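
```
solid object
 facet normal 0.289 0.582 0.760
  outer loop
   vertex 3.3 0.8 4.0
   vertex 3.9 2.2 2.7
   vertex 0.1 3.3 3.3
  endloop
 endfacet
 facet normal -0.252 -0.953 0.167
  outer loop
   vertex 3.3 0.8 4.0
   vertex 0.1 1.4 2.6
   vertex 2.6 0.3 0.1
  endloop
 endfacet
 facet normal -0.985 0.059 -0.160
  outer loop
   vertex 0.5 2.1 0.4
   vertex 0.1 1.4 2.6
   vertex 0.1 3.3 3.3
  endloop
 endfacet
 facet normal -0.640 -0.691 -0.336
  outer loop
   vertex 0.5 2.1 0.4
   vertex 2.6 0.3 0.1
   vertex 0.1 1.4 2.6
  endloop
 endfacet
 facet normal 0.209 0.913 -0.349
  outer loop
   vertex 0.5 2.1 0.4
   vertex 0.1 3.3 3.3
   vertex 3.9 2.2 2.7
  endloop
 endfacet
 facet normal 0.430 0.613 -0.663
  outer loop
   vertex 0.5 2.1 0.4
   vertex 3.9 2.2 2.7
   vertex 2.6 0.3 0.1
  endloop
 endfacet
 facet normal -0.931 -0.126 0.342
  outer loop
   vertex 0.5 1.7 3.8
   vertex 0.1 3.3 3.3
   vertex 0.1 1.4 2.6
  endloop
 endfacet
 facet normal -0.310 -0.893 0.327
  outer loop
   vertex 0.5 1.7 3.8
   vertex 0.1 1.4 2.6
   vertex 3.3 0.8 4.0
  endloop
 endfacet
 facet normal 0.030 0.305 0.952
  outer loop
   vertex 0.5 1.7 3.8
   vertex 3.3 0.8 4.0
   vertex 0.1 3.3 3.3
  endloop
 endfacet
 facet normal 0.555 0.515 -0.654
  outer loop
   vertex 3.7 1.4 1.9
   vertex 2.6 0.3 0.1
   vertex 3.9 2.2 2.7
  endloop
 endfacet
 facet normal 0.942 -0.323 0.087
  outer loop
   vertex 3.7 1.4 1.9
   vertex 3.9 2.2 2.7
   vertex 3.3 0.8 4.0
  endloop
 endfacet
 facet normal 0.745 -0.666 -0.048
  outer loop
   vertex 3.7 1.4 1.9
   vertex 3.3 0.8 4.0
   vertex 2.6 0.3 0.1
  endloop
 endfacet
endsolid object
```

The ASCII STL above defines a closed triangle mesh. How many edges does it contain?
18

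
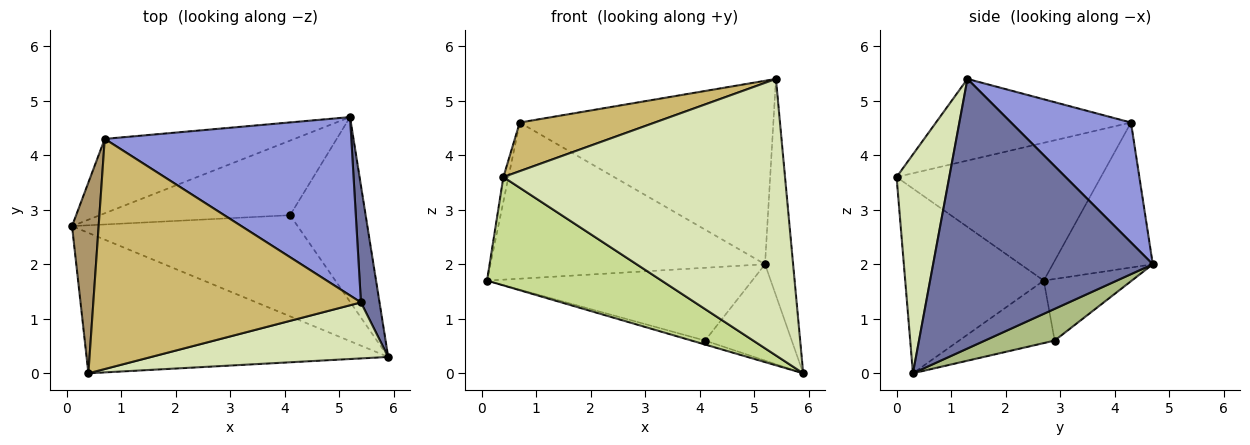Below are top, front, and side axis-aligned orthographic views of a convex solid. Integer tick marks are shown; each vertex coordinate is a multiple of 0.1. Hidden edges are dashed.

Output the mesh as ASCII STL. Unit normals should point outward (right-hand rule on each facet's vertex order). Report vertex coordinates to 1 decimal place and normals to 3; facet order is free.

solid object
 facet normal 0.990 0.126 0.068
  outer loop
   vertex 5.4 1.3 5.4
   vertex 5.9 0.3 0.0
   vertex 5.2 4.7 2.0
  endloop
 endfacet
 facet normal -0.312 0.858 -0.409
  outer loop
   vertex 0.7 4.3 4.6
   vertex 5.2 4.7 2.0
   vertex 0.1 2.7 1.7
  endloop
 endfacet
 facet normal 0.321 0.679 0.660
  outer loop
   vertex 0.7 4.3 4.6
   vertex 5.4 1.3 5.4
   vertex 5.2 4.7 2.0
  endloop
 endfacet
 facet normal -0.267 0.038 -0.963
  outer loop
   vertex 4.1 2.9 0.6
   vertex 5.9 0.3 0.0
   vertex 0.1 2.7 1.7
  endloop
 endfacet
 facet normal -0.226 0.680 -0.697
  outer loop
   vertex 4.1 2.9 0.6
   vertex 0.1 2.7 1.7
   vertex 5.2 4.7 2.0
  endloop
 endfacet
 facet normal 0.349 0.433 -0.831
  outer loop
   vertex 4.1 2.9 0.6
   vertex 5.2 4.7 2.0
   vertex 5.9 0.3 0.0
  endloop
 endfacet
 facet normal -0.436 -0.550 -0.712
  outer loop
   vertex 0.4 0.0 3.6
   vertex 0.1 2.7 1.7
   vertex 5.9 0.3 0.0
  endloop
 endfacet
 facet normal 0.180 -0.964 0.195
  outer loop
   vertex 0.4 0.0 3.6
   vertex 5.9 0.3 0.0
   vertex 5.4 1.3 5.4
  endloop
 endfacet
 facet normal -0.982 0.024 0.190
  outer loop
   vertex 0.4 0.0 3.6
   vertex 0.7 4.3 4.6
   vertex 0.1 2.7 1.7
  endloop
 endfacet
 facet normal -0.286 -0.198 0.938
  outer loop
   vertex 0.4 0.0 3.6
   vertex 5.4 1.3 5.4
   vertex 0.7 4.3 4.6
  endloop
 endfacet
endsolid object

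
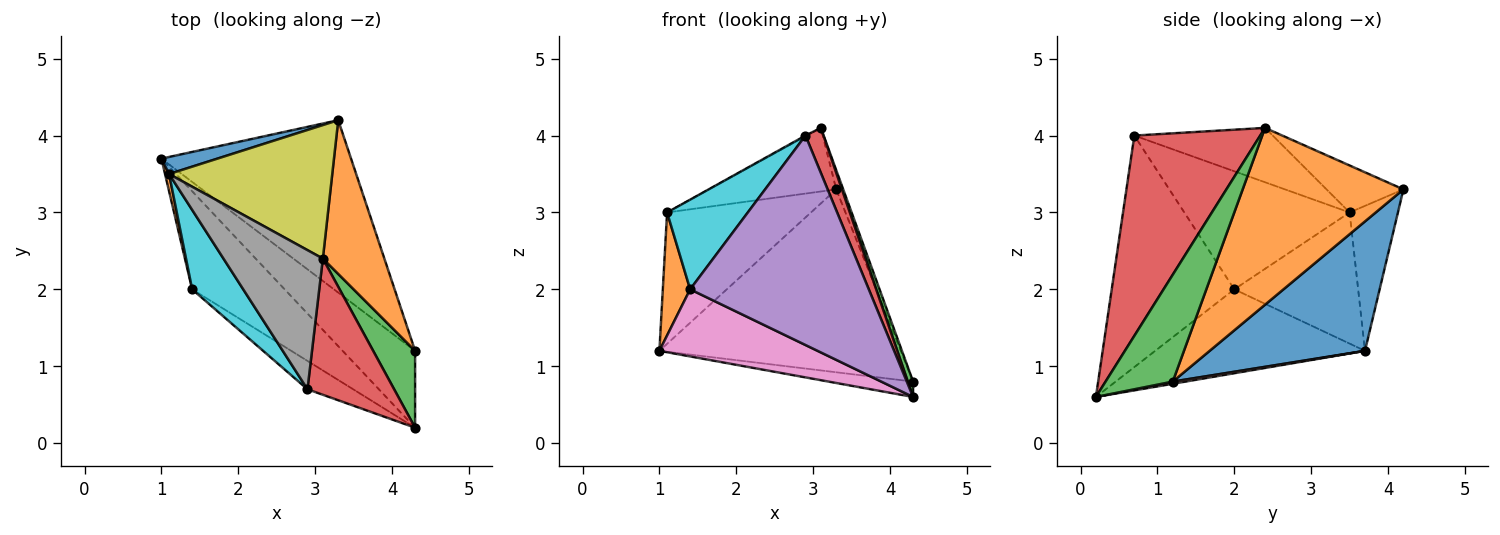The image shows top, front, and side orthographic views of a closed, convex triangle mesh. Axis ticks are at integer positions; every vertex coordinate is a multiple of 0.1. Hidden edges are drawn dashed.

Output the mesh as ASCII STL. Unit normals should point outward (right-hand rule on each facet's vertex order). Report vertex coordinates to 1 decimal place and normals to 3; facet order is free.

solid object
 facet normal 0.424 0.659 -0.621
  outer loop
   vertex 3.3 4.2 3.3
   vertex 4.3 1.2 0.8
   vertex 1.0 3.7 1.2
  endloop
 endfacet
 facet normal 0.944 0.041 0.328
  outer loop
   vertex 3.1 2.4 4.1
   vertex 4.3 1.2 0.8
   vertex 3.3 4.2 3.3
  endloop
 endfacet
 facet normal 0.929 -0.073 0.364
  outer loop
   vertex 4.3 0.2 0.6
   vertex 4.3 1.2 0.8
   vertex 3.1 2.4 4.1
  endloop
 endfacet
 facet normal 0.910 -0.130 0.394
  outer loop
   vertex 4.3 0.2 0.6
   vertex 3.1 2.4 4.1
   vertex 2.9 0.7 4.0
  endloop
 endfacet
 facet normal -0.562 -0.819 -0.111
  outer loop
   vertex 4.3 0.2 0.6
   vertex 2.9 0.7 4.0
   vertex 1.4 2.0 2.0
  endloop
 endfacet
 facet normal 0.030 0.196 -0.980
  outer loop
   vertex 4.3 0.2 0.6
   vertex 1.0 3.7 1.2
   vertex 4.3 1.2 0.8
  endloop
 endfacet
 facet normal -0.599 -0.452 -0.661
  outer loop
   vertex 4.3 0.2 0.6
   vertex 1.4 2.0 2.0
   vertex 1.0 3.7 1.2
  endloop
 endfacet
 facet normal -0.480 0.005 0.877
  outer loop
   vertex 1.1 3.5 3.0
   vertex 2.9 0.7 4.0
   vertex 3.1 2.4 4.1
  endloop
 endfacet
 facet normal -0.252 0.416 0.874
  outer loop
   vertex 1.1 3.5 3.0
   vertex 3.1 2.4 4.1
   vertex 3.3 4.2 3.3
  endloop
 endfacet
 facet normal -0.838 -0.409 0.362
  outer loop
   vertex 1.1 3.5 3.0
   vertex 1.4 2.0 2.0
   vertex 2.9 0.7 4.0
  endloop
 endfacet
 facet normal -0.316 0.941 0.122
  outer loop
   vertex 1.1 3.5 3.0
   vertex 3.3 4.2 3.3
   vertex 1.0 3.7 1.2
  endloop
 endfacet
 facet normal -0.976 -0.215 0.030
  outer loop
   vertex 1.1 3.5 3.0
   vertex 1.0 3.7 1.2
   vertex 1.4 2.0 2.0
  endloop
 endfacet
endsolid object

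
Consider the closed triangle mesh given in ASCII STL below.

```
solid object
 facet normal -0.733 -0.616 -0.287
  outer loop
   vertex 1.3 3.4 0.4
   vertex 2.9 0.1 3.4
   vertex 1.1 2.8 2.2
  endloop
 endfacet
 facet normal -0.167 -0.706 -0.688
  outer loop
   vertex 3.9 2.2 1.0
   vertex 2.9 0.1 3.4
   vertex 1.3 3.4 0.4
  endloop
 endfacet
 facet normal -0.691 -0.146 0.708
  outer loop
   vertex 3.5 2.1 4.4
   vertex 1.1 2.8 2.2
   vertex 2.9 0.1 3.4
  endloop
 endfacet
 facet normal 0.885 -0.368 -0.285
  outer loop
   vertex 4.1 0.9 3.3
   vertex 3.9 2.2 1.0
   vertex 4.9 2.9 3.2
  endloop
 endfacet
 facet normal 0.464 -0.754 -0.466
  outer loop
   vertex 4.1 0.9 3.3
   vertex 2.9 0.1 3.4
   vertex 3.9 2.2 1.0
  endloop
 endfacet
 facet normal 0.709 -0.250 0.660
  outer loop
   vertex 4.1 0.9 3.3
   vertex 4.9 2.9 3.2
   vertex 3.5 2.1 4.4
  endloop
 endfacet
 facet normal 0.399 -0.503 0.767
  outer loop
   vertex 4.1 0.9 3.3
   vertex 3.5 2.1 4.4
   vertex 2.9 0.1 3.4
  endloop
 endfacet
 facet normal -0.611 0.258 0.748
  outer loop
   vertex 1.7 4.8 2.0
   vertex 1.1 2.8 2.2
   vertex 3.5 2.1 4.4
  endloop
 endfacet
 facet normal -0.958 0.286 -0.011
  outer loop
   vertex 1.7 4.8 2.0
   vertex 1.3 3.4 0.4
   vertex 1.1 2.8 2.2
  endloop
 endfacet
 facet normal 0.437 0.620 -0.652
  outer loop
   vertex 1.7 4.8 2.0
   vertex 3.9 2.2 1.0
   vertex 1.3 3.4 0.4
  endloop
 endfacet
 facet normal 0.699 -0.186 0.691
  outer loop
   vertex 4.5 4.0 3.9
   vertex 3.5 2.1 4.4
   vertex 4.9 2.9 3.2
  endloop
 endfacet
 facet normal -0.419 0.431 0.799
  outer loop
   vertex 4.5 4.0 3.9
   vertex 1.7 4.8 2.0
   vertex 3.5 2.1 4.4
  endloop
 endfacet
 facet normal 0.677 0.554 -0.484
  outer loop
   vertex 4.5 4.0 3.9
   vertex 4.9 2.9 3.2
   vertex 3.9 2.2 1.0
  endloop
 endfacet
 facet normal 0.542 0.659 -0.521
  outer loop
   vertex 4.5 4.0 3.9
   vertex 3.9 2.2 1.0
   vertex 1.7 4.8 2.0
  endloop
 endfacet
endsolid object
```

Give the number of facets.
14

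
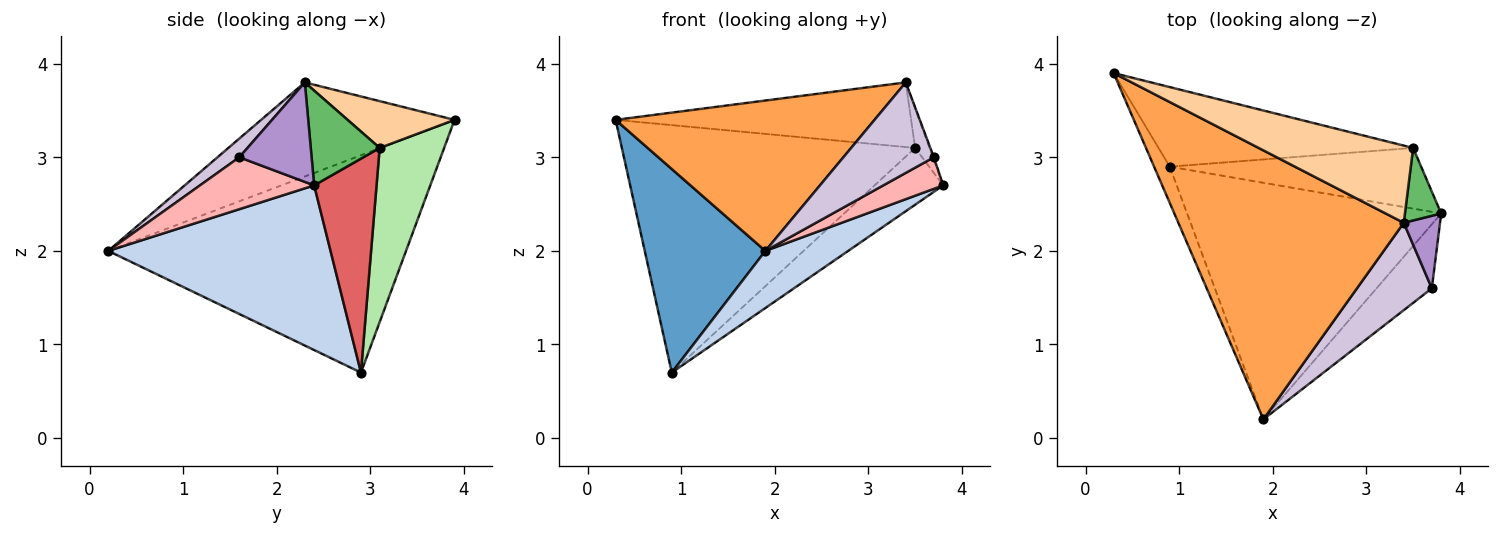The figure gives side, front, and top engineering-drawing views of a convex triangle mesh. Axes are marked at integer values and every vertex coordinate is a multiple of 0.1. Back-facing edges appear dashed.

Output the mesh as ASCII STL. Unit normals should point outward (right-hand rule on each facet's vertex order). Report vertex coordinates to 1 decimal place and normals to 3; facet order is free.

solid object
 facet normal -0.925 -0.375 -0.067
  outer loop
   vertex 0.9 2.9 0.7
   vertex 1.9 0.2 2.0
   vertex 0.3 3.9 3.4
  endloop
 endfacet
 facet normal 0.533 -0.199 -0.822
  outer loop
   vertex 0.9 2.9 0.7
   vertex 3.8 2.4 2.7
   vertex 1.9 0.2 2.0
  endloop
 endfacet
 facet normal -0.342 -0.458 0.820
  outer loop
   vertex 3.4 2.3 3.8
   vertex 0.3 3.9 3.4
   vertex 1.9 0.2 2.0
  endloop
 endfacet
 facet normal 0.226 0.625 0.747
  outer loop
   vertex 3.5 3.1 3.1
   vertex 0.3 3.9 3.4
   vertex 3.4 2.3 3.8
  endloop
 endfacet
 facet normal 0.916 0.192 0.351
  outer loop
   vertex 3.5 3.1 3.1
   vertex 3.4 2.3 3.8
   vertex 3.8 2.4 2.7
  endloop
 endfacet
 facet normal 0.205 0.932 -0.300
  outer loop
   vertex 3.5 3.1 3.1
   vertex 0.9 2.9 0.7
   vertex 0.3 3.9 3.4
  endloop
 endfacet
 facet normal 0.528 0.581 -0.620
  outer loop
   vertex 3.5 3.1 3.1
   vertex 3.8 2.4 2.7
   vertex 0.9 2.9 0.7
  endloop
 endfacet
 facet normal 0.644 -0.338 -0.686
  outer loop
   vertex 3.7 1.6 3.0
   vertex 1.9 0.2 2.0
   vertex 3.8 2.4 2.7
  endloop
 endfacet
 facet normal 0.939 0.011 0.343
  outer loop
   vertex 3.7 1.6 3.0
   vertex 3.8 2.4 2.7
   vertex 3.4 2.3 3.8
  endloop
 endfacet
 facet normal 0.171 -0.709 0.684
  outer loop
   vertex 3.7 1.6 3.0
   vertex 3.4 2.3 3.8
   vertex 1.9 0.2 2.0
  endloop
 endfacet
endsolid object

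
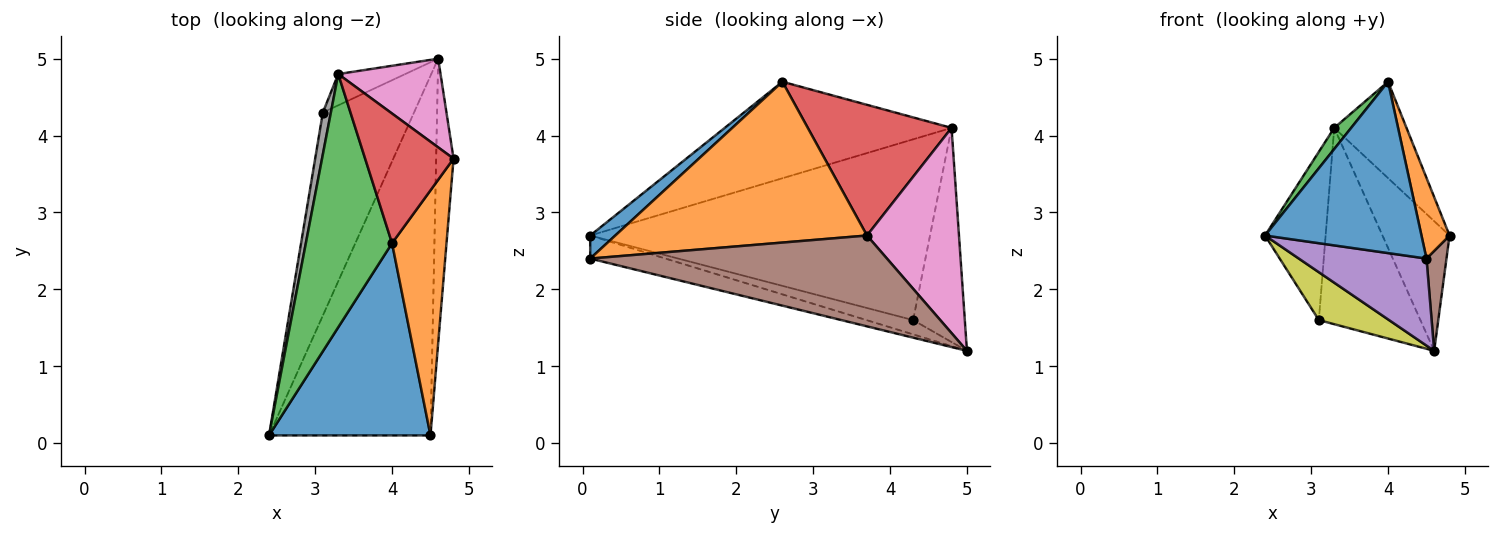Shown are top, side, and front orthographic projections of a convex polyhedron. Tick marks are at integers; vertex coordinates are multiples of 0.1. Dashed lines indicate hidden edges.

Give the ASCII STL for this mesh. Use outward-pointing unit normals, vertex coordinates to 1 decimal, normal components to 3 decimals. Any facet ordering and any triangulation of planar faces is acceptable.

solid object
 facet normal 0.106 -0.662 0.742
  outer loop
   vertex 4.0 2.6 4.7
   vertex 2.4 0.1 2.7
   vertex 4.5 0.1 2.4
  endloop
 endfacet
 facet normal 0.942 -0.105 0.319
  outer loop
   vertex 4.0 2.6 4.7
   vertex 4.5 0.1 2.4
   vertex 4.8 3.7 2.7
  endloop
 endfacet
 facet normal -0.745 -0.056 0.665
  outer loop
   vertex 3.3 4.8 4.1
   vertex 2.4 0.1 2.7
   vertex 4.0 2.6 4.7
  endloop
 endfacet
 facet normal 0.765 0.384 0.517
  outer loop
   vertex 3.3 4.8 4.1
   vertex 4.0 2.6 4.7
   vertex 4.8 3.7 2.7
  endloop
 endfacet
 facet normal -0.138 -0.233 -0.963
  outer loop
   vertex 4.6 5.0 1.2
   vertex 4.5 0.1 2.4
   vertex 2.4 0.1 2.7
  endloop
 endfacet
 facet normal 0.980 -0.066 -0.188
  outer loop
   vertex 4.6 5.0 1.2
   vertex 4.8 3.7 2.7
   vertex 4.5 0.1 2.4
  endloop
 endfacet
 facet normal 0.749 0.546 0.374
  outer loop
   vertex 4.6 5.0 1.2
   vertex 3.3 4.8 4.1
   vertex 4.8 3.7 2.7
  endloop
 endfacet
 facet normal -0.984 0.175 0.044
  outer loop
   vertex 3.1 4.3 1.6
   vertex 2.4 0.1 2.7
   vertex 3.3 4.8 4.1
  endloop
 endfacet
 facet normal -0.151 -0.227 -0.962
  outer loop
   vertex 3.1 4.3 1.6
   vertex 4.6 5.0 1.2
   vertex 2.4 0.1 2.7
  endloop
 endfacet
 facet normal -0.449 0.882 -0.141
  outer loop
   vertex 3.1 4.3 1.6
   vertex 3.3 4.8 4.1
   vertex 4.6 5.0 1.2
  endloop
 endfacet
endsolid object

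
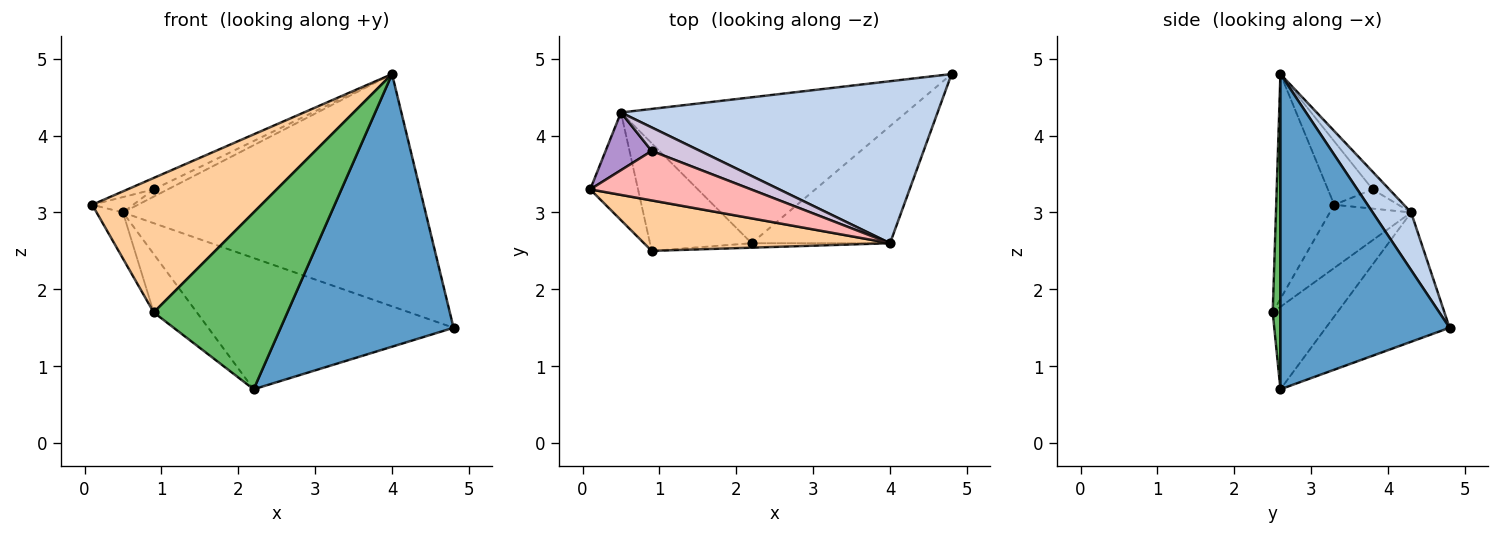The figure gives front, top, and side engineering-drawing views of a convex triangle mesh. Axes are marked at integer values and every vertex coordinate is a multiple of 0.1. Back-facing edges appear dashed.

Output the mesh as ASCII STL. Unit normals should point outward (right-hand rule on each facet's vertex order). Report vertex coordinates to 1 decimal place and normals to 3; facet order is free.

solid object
 facet normal 0.669 -0.683 -0.293
  outer loop
   vertex 2.2 2.6 0.7
   vertex 4.8 4.8 1.5
   vertex 4.0 2.6 4.8
  endloop
 endfacet
 facet normal 0.104 0.816 0.569
  outer loop
   vertex 0.5 4.3 3.0
   vertex 4.0 2.6 4.8
   vertex 4.8 4.8 1.5
  endloop
 endfacet
 facet normal -0.319 0.634 -0.705
  outer loop
   vertex 0.5 4.3 3.0
   vertex 4.8 4.8 1.5
   vertex 2.2 2.6 0.7
  endloop
 endfacet
 facet normal -0.306 -0.891 0.335
  outer loop
   vertex 0.9 2.5 1.7
   vertex 4.0 2.6 4.8
   vertex 0.1 3.3 3.1
  endloop
 endfacet
 facet normal 0.057 -0.998 -0.025
  outer loop
   vertex 0.9 2.5 1.7
   vertex 2.2 2.6 0.7
   vertex 4.0 2.6 4.8
  endloop
 endfacet
 facet normal -0.772 0.250 -0.584
  outer loop
   vertex 0.9 2.5 1.7
   vertex 0.1 3.3 3.1
   vertex 0.5 4.3 3.0
  endloop
 endfacet
 facet normal -0.581 0.388 -0.716
  outer loop
   vertex 0.9 2.5 1.7
   vertex 0.5 4.3 3.0
   vertex 2.2 2.6 0.7
  endloop
 endfacet
 facet normal -0.359 0.210 0.909
  outer loop
   vertex 0.9 3.8 3.3
   vertex 0.1 3.3 3.1
   vertex 4.0 2.6 4.8
  endloop
 endfacet
 facet normal -0.373 0.239 0.896
  outer loop
   vertex 0.9 3.8 3.3
   vertex 0.5 4.3 3.0
   vertex 0.1 3.3 3.1
  endloop
 endfacet
 facet normal -0.329 0.278 0.902
  outer loop
   vertex 0.9 3.8 3.3
   vertex 4.0 2.6 4.8
   vertex 0.5 4.3 3.0
  endloop
 endfacet
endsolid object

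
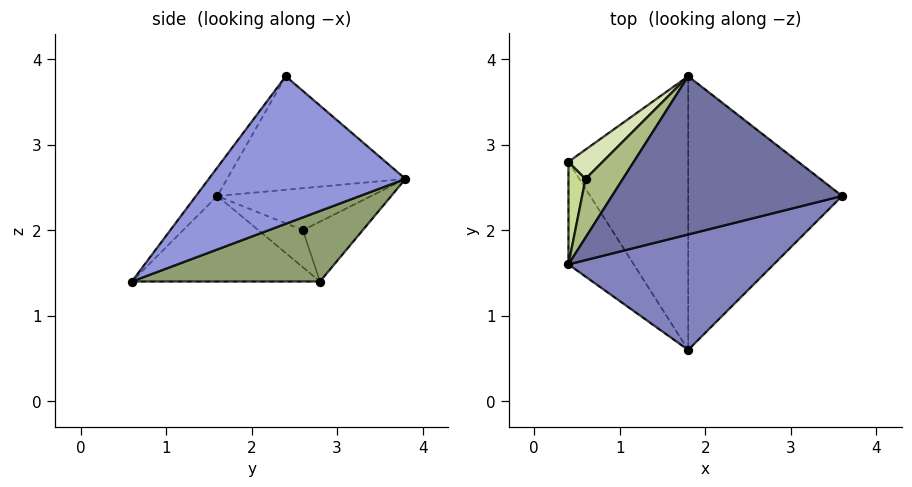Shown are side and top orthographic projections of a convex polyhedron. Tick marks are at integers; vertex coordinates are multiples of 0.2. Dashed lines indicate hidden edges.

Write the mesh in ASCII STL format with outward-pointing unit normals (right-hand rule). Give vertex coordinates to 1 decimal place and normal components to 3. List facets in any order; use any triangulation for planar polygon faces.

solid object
 facet normal -0.434 0.196 0.879
  outer loop
   vertex 1.8 3.8 2.6
   vertex 0.4 1.6 2.4
   vertex 3.6 2.4 3.8
  endloop
 endfacet
 facet normal -0.089 -0.764 0.639
  outer loop
   vertex 1.8 0.6 1.4
   vertex 3.6 2.4 3.8
   vertex 0.4 1.6 2.4
  endloop
 endfacet
 facet normal 0.668 0.261 -0.697
  outer loop
   vertex 1.8 0.6 1.4
   vertex 1.8 3.8 2.6
   vertex 3.6 2.4 3.8
  endloop
 endfacet
 facet normal -0.709 -0.451 -0.542
  outer loop
   vertex 0.4 2.8 1.4
   vertex 1.8 0.6 1.4
   vertex 0.4 1.6 2.4
  endloop
 endfacet
 facet normal 0.483 0.307 -0.820
  outer loop
   vertex 0.4 2.8 1.4
   vertex 1.8 3.8 2.6
   vertex 1.8 0.6 1.4
  endloop
 endfacet
 facet normal -0.690 0.383 0.614
  outer loop
   vertex 0.6 2.6 2.0
   vertex 0.4 1.6 2.4
   vertex 1.8 3.8 2.6
  endloop
 endfacet
 facet normal -0.857 0.330 0.396
  outer loop
   vertex 0.6 2.6 2.0
   vertex 0.4 2.8 1.4
   vertex 0.4 1.6 2.4
  endloop
 endfacet
 facet normal -0.738 0.527 0.422
  outer loop
   vertex 0.6 2.6 2.0
   vertex 1.8 3.8 2.6
   vertex 0.4 2.8 1.4
  endloop
 endfacet
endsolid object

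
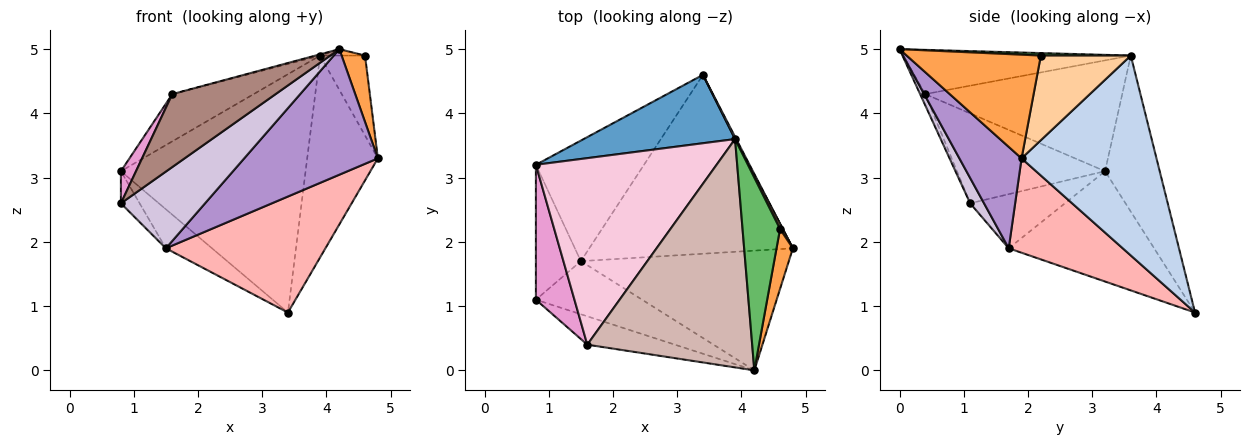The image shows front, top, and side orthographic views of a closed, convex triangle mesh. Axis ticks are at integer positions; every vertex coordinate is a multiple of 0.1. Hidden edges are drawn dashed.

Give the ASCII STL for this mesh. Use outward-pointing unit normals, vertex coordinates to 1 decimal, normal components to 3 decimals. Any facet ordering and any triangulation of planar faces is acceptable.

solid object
 facet normal -0.273 0.925 0.265
  outer loop
   vertex 3.9 3.6 4.9
   vertex 3.4 4.6 0.9
   vertex 0.8 3.2 3.1
  endloop
 endfacet
 facet normal 0.886 0.464 0.005
  outer loop
   vertex 3.9 3.6 4.9
   vertex 4.8 1.9 3.3
   vertex 3.4 4.6 0.9
  endloop
 endfacet
 facet normal 0.973 -0.170 0.154
  outer loop
   vertex 4.6 2.2 4.9
   vertex 4.2 0.0 5.0
   vertex 4.8 1.9 3.3
  endloop
 endfacet
 facet normal 0.894 0.447 0.028
  outer loop
   vertex 4.6 2.2 4.9
   vertex 4.8 1.9 3.3
   vertex 3.9 3.6 4.9
  endloop
 endfacet
 facet normal 0.066 0.033 0.997
  outer loop
   vertex 4.6 2.2 4.9
   vertex 3.9 3.6 4.9
   vertex 4.2 0.0 5.0
  endloop
 endfacet
 facet normal -0.697 0.221 -0.683
  outer loop
   vertex 1.5 1.7 1.9
   vertex 0.8 3.2 3.1
   vertex 3.4 4.6 0.9
  endloop
 endfacet
 facet normal -0.761 0.150 -0.632
  outer loop
   vertex 1.5 1.7 1.9
   vertex 0.8 1.1 2.6
   vertex 0.8 3.2 3.1
  endloop
 endfacet
 facet normal 0.362 -0.507 -0.782
  outer loop
   vertex 1.5 1.7 1.9
   vertex 3.4 4.6 0.9
   vertex 4.8 1.9 3.3
  endloop
 endfacet
 facet normal 0.319 -0.686 -0.654
  outer loop
   vertex 1.5 1.7 1.9
   vertex 4.8 1.9 3.3
   vertex 4.2 0.0 5.0
  endloop
 endfacet
 facet normal 0.134 -0.815 -0.564
  outer loop
   vertex 1.5 1.7 1.9
   vertex 4.2 0.0 5.0
   vertex 0.8 1.1 2.6
  endloop
 endfacet
 facet normal -0.046 -0.931 -0.362
  outer loop
   vertex 1.6 0.4 4.3
   vertex 0.8 1.1 2.6
   vertex 4.2 0.0 5.0
  endloop
 endfacet
 facet normal -0.259 0.005 0.966
  outer loop
   vertex 1.6 0.4 4.3
   vertex 4.2 0.0 5.0
   vertex 3.9 3.6 4.9
  endloop
 endfacet
 facet normal -0.915 -0.093 0.392
  outer loop
   vertex 1.6 0.4 4.3
   vertex 0.8 3.2 3.1
   vertex 0.8 1.1 2.6
  endloop
 endfacet
 facet normal -0.511 0.211 0.833
  outer loop
   vertex 1.6 0.4 4.3
   vertex 3.9 3.6 4.9
   vertex 0.8 3.2 3.1
  endloop
 endfacet
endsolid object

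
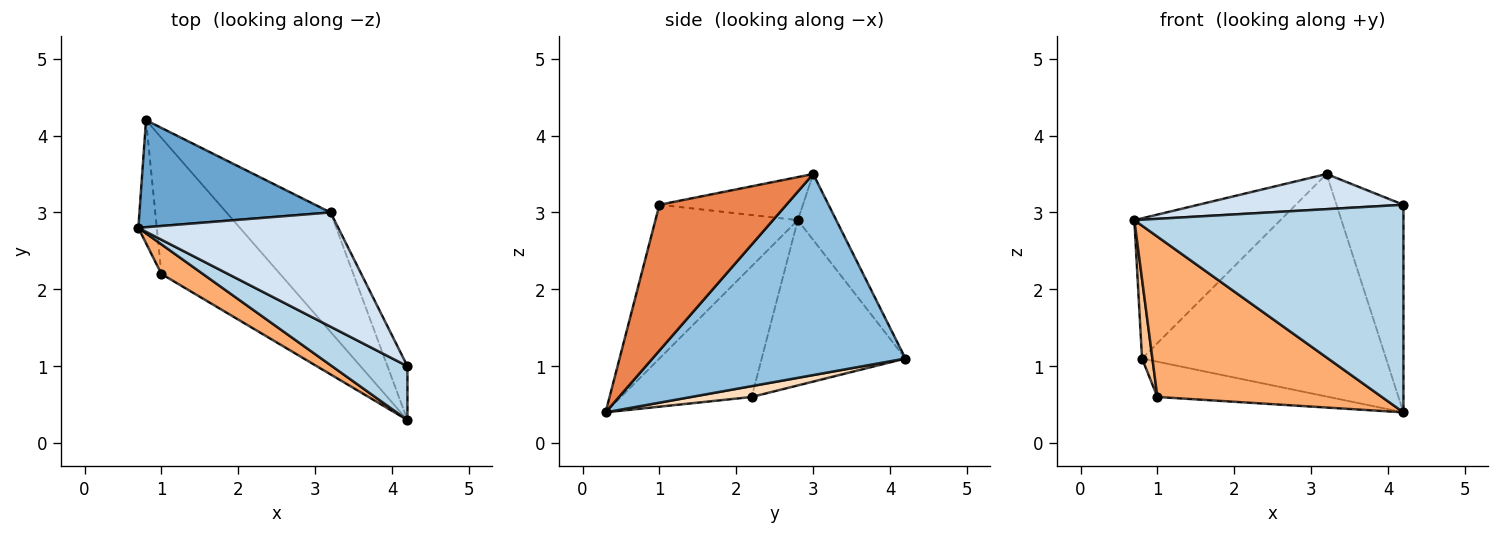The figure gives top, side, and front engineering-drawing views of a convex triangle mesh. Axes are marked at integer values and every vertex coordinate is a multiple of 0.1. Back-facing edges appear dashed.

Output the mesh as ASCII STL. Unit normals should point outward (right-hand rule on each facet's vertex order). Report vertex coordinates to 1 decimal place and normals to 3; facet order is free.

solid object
 facet normal -0.205 0.778 0.594
  outer loop
   vertex 0.8 4.2 1.1
   vertex 0.7 2.8 2.9
   vertex 3.2 3.0 3.5
  endloop
 endfacet
 facet normal 0.674 0.651 -0.349
  outer loop
   vertex 0.8 4.2 1.1
   vertex 3.2 3.0 3.5
   vertex 4.2 0.3 0.4
  endloop
 endfacet
 facet normal -0.456 -0.862 0.223
  outer loop
   vertex 4.2 1.0 3.1
   vertex 0.7 2.8 2.9
   vertex 4.2 0.3 0.4
  endloop
 endfacet
 facet normal -0.202 -0.288 0.936
  outer loop
   vertex 4.2 1.0 3.1
   vertex 3.2 3.0 3.5
   vertex 0.7 2.8 2.9
  endloop
 endfacet
 facet normal 0.878 0.463 -0.120
  outer loop
   vertex 4.2 1.0 3.1
   vertex 4.2 0.3 0.4
   vertex 3.2 3.0 3.5
  endloop
 endfacet
 facet normal -0.497 -0.853 0.158
  outer loop
   vertex 1.0 2.2 0.6
   vertex 4.2 0.3 0.4
   vertex 0.7 2.8 2.9
  endloop
 endfacet
 facet normal -0.991 -0.071 -0.111
  outer loop
   vertex 1.0 2.2 0.6
   vertex 0.7 2.8 2.9
   vertex 0.8 4.2 1.1
  endloop
 endfacet
 facet normal 0.088 0.250 -0.964
  outer loop
   vertex 1.0 2.2 0.6
   vertex 0.8 4.2 1.1
   vertex 4.2 0.3 0.4
  endloop
 endfacet
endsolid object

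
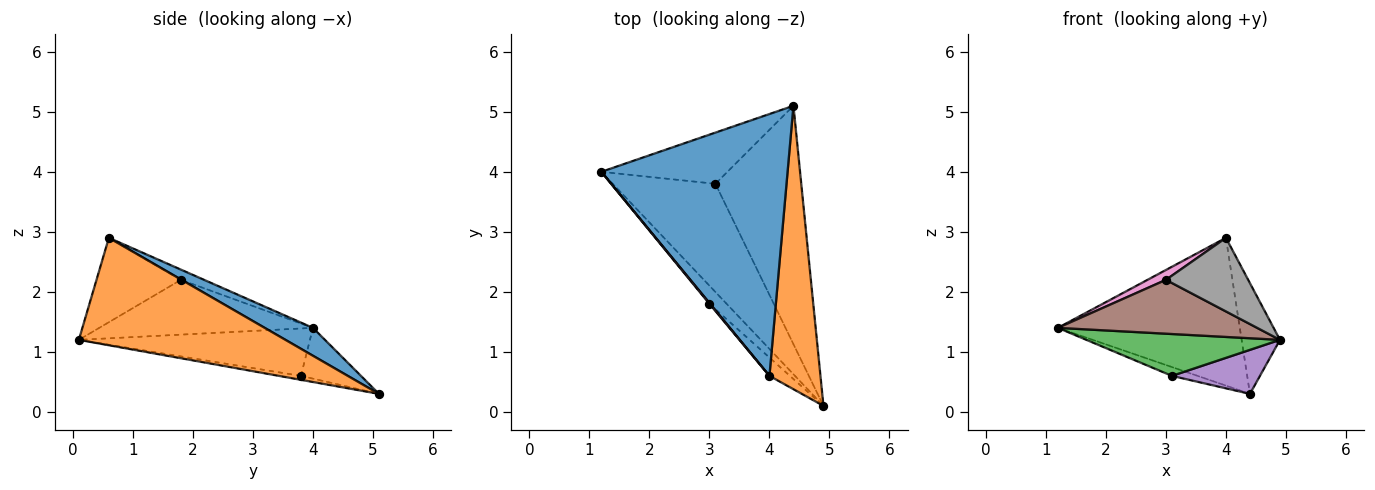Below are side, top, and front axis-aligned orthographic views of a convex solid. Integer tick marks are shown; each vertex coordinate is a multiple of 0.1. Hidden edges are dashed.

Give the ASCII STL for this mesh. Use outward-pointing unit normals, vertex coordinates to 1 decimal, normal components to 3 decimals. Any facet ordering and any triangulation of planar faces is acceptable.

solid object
 facet normal 0.129 0.487 0.864
  outer loop
   vertex 4.0 0.6 2.9
   vertex 4.4 5.1 0.3
   vertex 1.2 4.0 1.4
  endloop
 endfacet
 facet normal 0.891 0.165 0.423
  outer loop
   vertex 4.0 0.6 2.9
   vertex 4.9 0.1 1.2
   vertex 4.4 5.1 0.3
  endloop
 endfacet
 facet normal -0.396 -0.331 -0.857
  outer loop
   vertex 3.1 3.8 0.6
   vertex 4.9 0.1 1.2
   vertex 1.2 4.0 1.4
  endloop
 endfacet
 facet normal -0.369 0.158 -0.916
  outer loop
   vertex 3.1 3.8 0.6
   vertex 1.2 4.0 1.4
   vertex 4.4 5.1 0.3
  endloop
 endfacet
 facet normal -0.045 -0.181 -0.982
  outer loop
   vertex 3.1 3.8 0.6
   vertex 4.4 5.1 0.3
   vertex 4.9 0.1 1.2
  endloop
 endfacet
 facet normal -0.713 -0.665 -0.224
  outer loop
   vertex 3.0 1.8 2.2
   vertex 1.2 4.0 1.4
   vertex 4.9 0.1 1.2
  endloop
 endfacet
 facet normal -0.782 -0.620 0.054
  outer loop
   vertex 3.0 1.8 2.2
   vertex 4.0 0.6 2.9
   vertex 1.2 4.0 1.4
  endloop
 endfacet
 facet normal -0.705 -0.688 -0.171
  outer loop
   vertex 3.0 1.8 2.2
   vertex 4.9 0.1 1.2
   vertex 4.0 0.6 2.9
  endloop
 endfacet
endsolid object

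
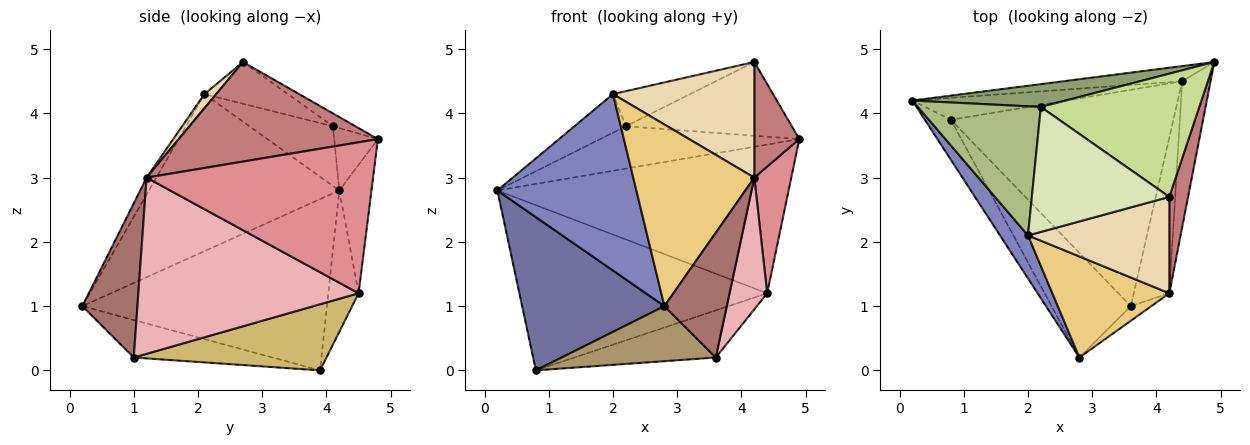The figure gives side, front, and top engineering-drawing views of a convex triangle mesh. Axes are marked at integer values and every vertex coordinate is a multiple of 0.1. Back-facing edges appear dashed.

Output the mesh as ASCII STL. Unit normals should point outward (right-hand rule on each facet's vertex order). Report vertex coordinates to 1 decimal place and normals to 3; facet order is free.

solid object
 facet normal -0.857 -0.498 -0.130
  outer loop
   vertex 0.8 3.9 0.0
   vertex 2.8 0.2 1.0
   vertex 0.2 4.2 2.8
  endloop
 endfacet
 facet normal -0.799 -0.584 0.142
  outer loop
   vertex 2.0 2.1 4.3
   vertex 0.2 4.2 2.8
   vertex 2.8 0.2 1.0
  endloop
 endfacet
 facet normal -0.109 0.989 -0.101
  outer loop
   vertex 4.4 4.5 1.2
   vertex 0.2 4.2 2.8
   vertex 4.9 4.8 3.6
  endloop
 endfacet
 facet normal -0.120 0.984 -0.131
  outer loop
   vertex 4.4 4.5 1.2
   vertex 0.8 3.9 0.0
   vertex 0.2 4.2 2.8
  endloop
 endfacet
 facet normal -0.190 0.864 0.466
  outer loop
   vertex 2.2 4.1 3.8
   vertex 4.9 4.8 3.6
   vertex 0.2 4.2 2.8
  endloop
 endfacet
 facet normal -0.422 0.259 0.869
  outer loop
   vertex 2.2 4.1 3.8
   vertex 0.2 4.2 2.8
   vertex 2.0 2.1 4.3
  endloop
 endfacet
 facet normal -0.069 0.512 0.856
  outer loop
   vertex 4.2 2.7 4.8
   vertex 4.9 4.8 3.6
   vertex 2.2 4.1 3.8
  endloop
 endfacet
 facet normal -0.281 0.259 0.924
  outer loop
   vertex 4.2 2.7 4.8
   vertex 2.2 4.1 3.8
   vertex 2.0 2.1 4.3
  endloop
 endfacet
 facet normal -0.387 -0.430 -0.816
  outer loop
   vertex 3.6 1.0 0.2
   vertex 2.8 0.2 1.0
   vertex 0.8 3.9 0.0
  endloop
 endfacet
 facet normal 0.279 0.204 -0.938
  outer loop
   vertex 3.6 1.0 0.2
   vertex 0.8 3.9 0.0
   vertex 4.4 4.5 1.2
  endloop
 endfacet
 facet normal -0.070 -0.872 0.485
  outer loop
   vertex 4.2 1.2 3.0
   vertex 2.0 2.1 4.3
   vertex 2.8 0.2 1.0
  endloop
 endfacet
 facet normal 0.064 -0.767 0.639
  outer loop
   vertex 4.2 1.2 3.0
   vertex 4.2 2.7 4.8
   vertex 2.0 2.1 4.3
  endloop
 endfacet
 facet normal 0.659 -0.747 -0.088
  outer loop
   vertex 4.2 1.2 3.0
   vertex 2.8 0.2 1.0
   vertex 3.6 1.0 0.2
  endloop
 endfacet
 facet normal 0.959 -0.217 0.181
  outer loop
   vertex 4.2 1.2 3.0
   vertex 4.9 4.8 3.6
   vertex 4.2 2.7 4.8
  endloop
 endfacet
 facet normal 0.970 -0.158 -0.182
  outer loop
   vertex 4.2 1.2 3.0
   vertex 4.4 4.5 1.2
   vertex 4.9 4.8 3.6
  endloop
 endfacet
 facet normal 0.967 -0.165 -0.195
  outer loop
   vertex 4.2 1.2 3.0
   vertex 3.6 1.0 0.2
   vertex 4.4 4.5 1.2
  endloop
 endfacet
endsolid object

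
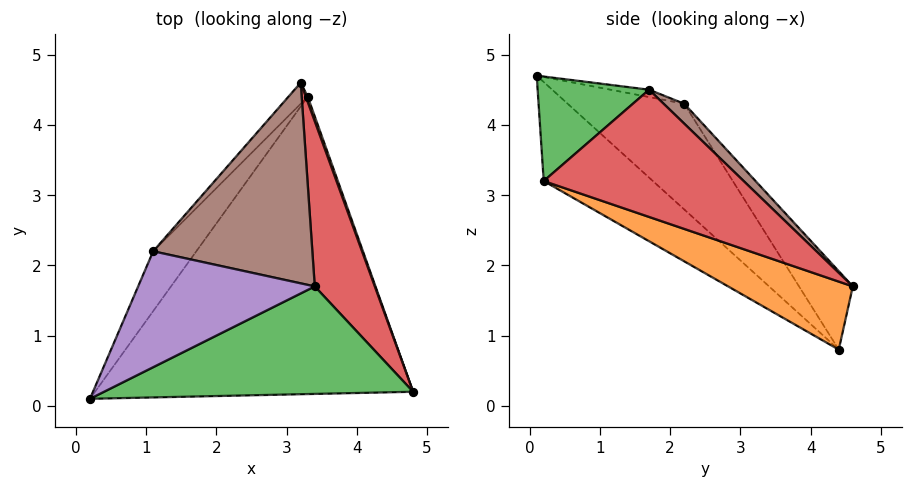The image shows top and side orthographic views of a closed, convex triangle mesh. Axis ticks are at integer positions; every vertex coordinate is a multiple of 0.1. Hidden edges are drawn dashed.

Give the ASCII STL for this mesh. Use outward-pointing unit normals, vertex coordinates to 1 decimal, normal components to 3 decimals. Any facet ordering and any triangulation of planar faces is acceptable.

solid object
 facet normal -0.249 -0.546 -0.800
  outer loop
   vertex 3.3 4.4 0.8
   vertex 4.8 0.2 3.2
   vertex 0.2 0.1 4.7
  endloop
 endfacet
 facet normal 0.937 0.350 0.026
  outer loop
   vertex 3.3 4.4 0.8
   vertex 3.2 4.6 1.7
   vertex 4.8 0.2 3.2
  endloop
 endfacet
 facet normal 0.284 -0.463 0.840
  outer loop
   vertex 3.4 1.7 4.5
   vertex 0.2 0.1 4.7
   vertex 4.8 0.2 3.2
  endloop
 endfacet
 facet normal 0.817 0.429 0.386
  outer loop
   vertex 3.4 1.7 4.5
   vertex 4.8 0.2 3.2
   vertex 3.2 4.6 1.7
  endloop
 endfacet
 facet normal -0.041 0.204 0.978
  outer loop
   vertex 1.1 2.2 4.3
   vertex 0.2 0.1 4.7
   vertex 3.4 1.7 4.5
  endloop
 endfacet
 facet normal 0.089 0.695 0.713
  outer loop
   vertex 1.1 2.2 4.3
   vertex 3.4 1.7 4.5
   vertex 3.2 4.6 1.7
  endloop
 endfacet
 facet normal -0.881 0.309 -0.359
  outer loop
   vertex 1.1 2.2 4.3
   vertex 3.3 4.4 0.8
   vertex 0.2 0.1 4.7
  endloop
 endfacet
 facet normal -0.836 0.509 -0.206
  outer loop
   vertex 1.1 2.2 4.3
   vertex 3.2 4.6 1.7
   vertex 3.3 4.4 0.8
  endloop
 endfacet
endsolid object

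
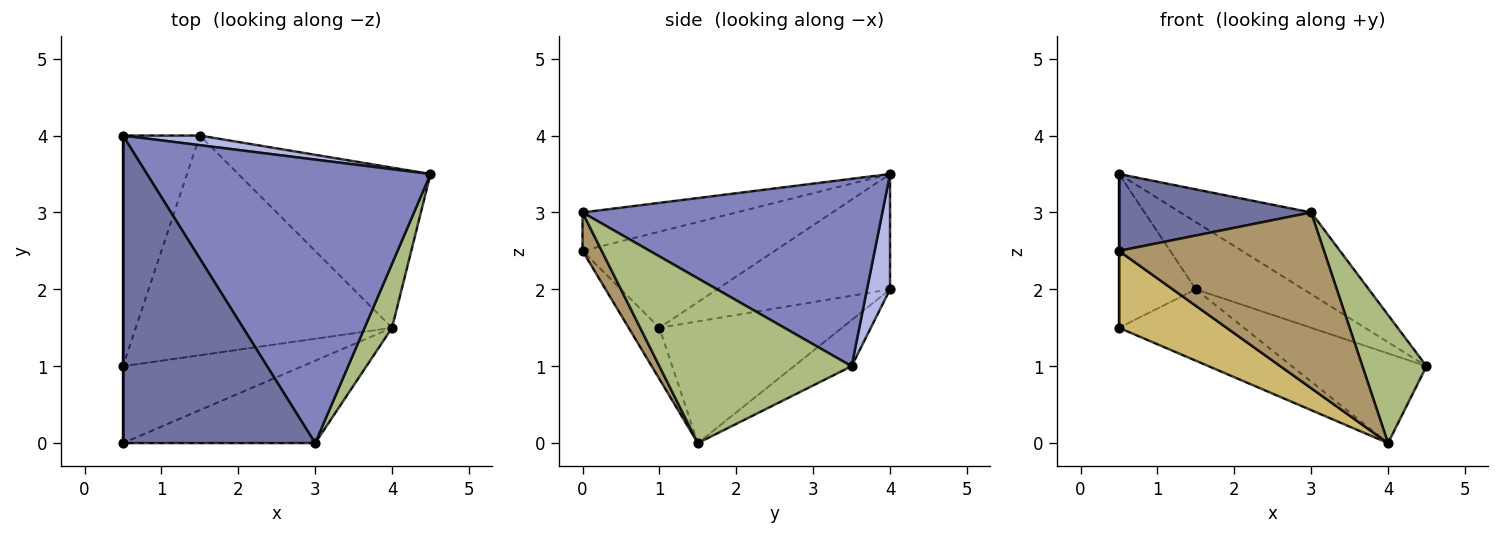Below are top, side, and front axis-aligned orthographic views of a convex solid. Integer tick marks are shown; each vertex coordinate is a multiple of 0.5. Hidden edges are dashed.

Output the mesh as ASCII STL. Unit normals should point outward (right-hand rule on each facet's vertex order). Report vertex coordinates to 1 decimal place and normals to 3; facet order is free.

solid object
 facet normal -0.190 -0.238 0.952
  outer loop
   vertex 3.0 0.0 3.0
   vertex 0.5 4.0 3.5
   vertex 0.5 0.0 2.5
  endloop
 endfacet
 facet normal 0.536 0.234 0.811
  outer loop
   vertex 3.0 0.0 3.0
   vertex 4.5 3.5 1.0
   vertex 0.5 4.0 3.5
  endloop
 endfacet
 facet normal -1.000 0.000 0.000
  outer loop
   vertex 0.5 1.0 1.5
   vertex 0.5 0.0 2.5
   vertex 0.5 4.0 3.5
  endloop
 endfacet
 facet normal 0.208 0.968 0.138
  outer loop
   vertex 1.5 4.0 2.0
   vertex 0.5 4.0 3.5
   vertex 4.5 3.5 1.0
  endloop
 endfacet
 facet normal -0.780 0.347 -0.520
  outer loop
   vertex 1.5 4.0 2.0
   vertex 0.5 1.0 1.5
   vertex 0.5 4.0 3.5
  endloop
 endfacet
 facet normal 0.937 -0.312 0.156
  outer loop
   vertex 4.0 1.5 0.0
   vertex 4.5 3.5 1.0
   vertex 3.0 0.0 3.0
  endloop
 endfacet
 facet normal -0.205 0.478 -0.854
  outer loop
   vertex 4.0 1.5 0.0
   vertex 1.5 4.0 2.0
   vertex 4.5 3.5 1.0
  endloop
 endfacet
 facet normal -0.412 0.282 -0.867
  outer loop
   vertex 4.0 1.5 0.0
   vertex 0.5 1.0 1.5
   vertex 1.5 4.0 2.0
  endloop
 endfacet
 facet normal 0.085 -0.902 -0.423
  outer loop
   vertex 4.0 1.5 0.0
   vertex 3.0 0.0 3.0
   vertex 0.5 0.0 2.5
  endloop
 endfacet
 facet normal -0.198 -0.693 -0.693
  outer loop
   vertex 4.0 1.5 0.0
   vertex 0.5 0.0 2.5
   vertex 0.5 1.0 1.5
  endloop
 endfacet
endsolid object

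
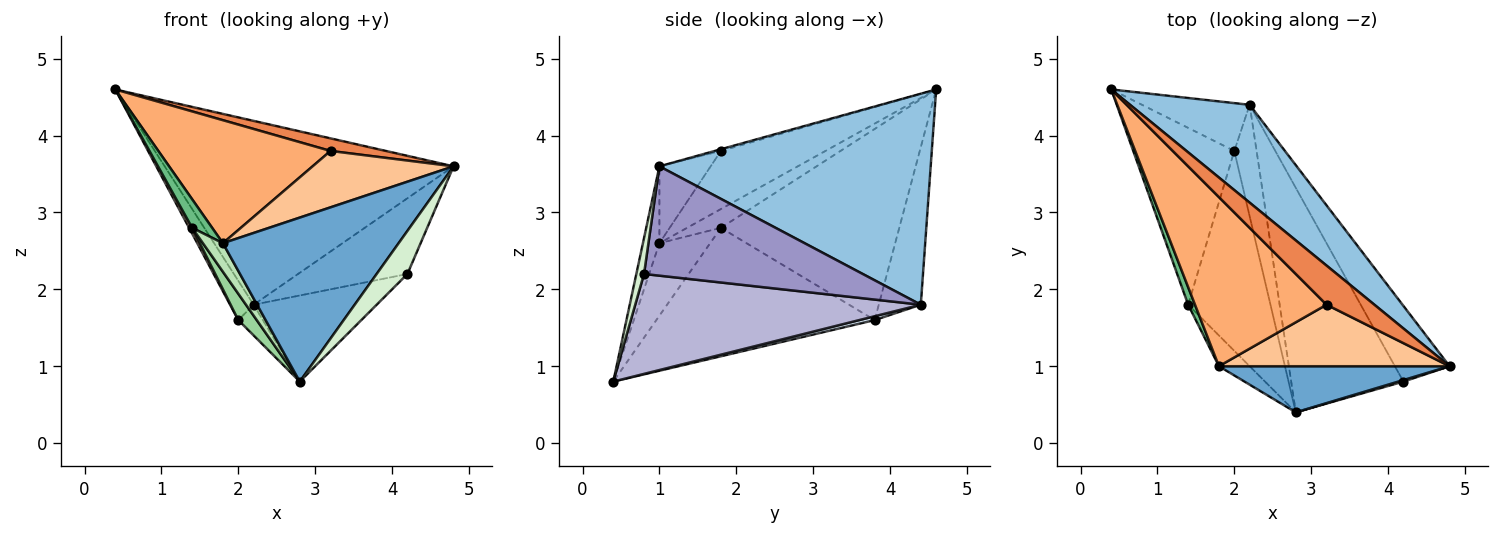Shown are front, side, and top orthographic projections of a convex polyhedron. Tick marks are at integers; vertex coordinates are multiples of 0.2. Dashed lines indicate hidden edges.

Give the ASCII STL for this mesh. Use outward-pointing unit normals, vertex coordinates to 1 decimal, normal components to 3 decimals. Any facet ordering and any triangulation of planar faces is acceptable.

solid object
 facet normal -0.090 -0.959 0.270
  outer loop
   vertex 1.8 1.0 2.6
   vertex 2.8 0.4 0.8
   vertex 4.8 1.0 3.6
  endloop
 endfacet
 facet normal 0.638 0.680 0.362
  outer loop
   vertex 2.2 4.4 1.8
   vertex 0.4 4.6 4.6
   vertex 4.8 1.0 3.6
  endloop
 endfacet
 facet normal -0.749 0.420 -0.512
  outer loop
   vertex 2.2 4.4 1.8
   vertex 2.0 3.8 1.6
   vertex 0.4 4.6 4.6
  endloop
 endfacet
 facet normal 0.164 0.262 -0.951
  outer loop
   vertex 2.2 4.4 1.8
   vertex 2.8 0.4 0.8
   vertex 2.0 3.8 1.6
  endloop
 endfacet
 facet normal -0.034 -0.306 0.951
  outer loop
   vertex 3.2 1.8 3.8
   vertex 4.8 1.0 3.6
   vertex 0.4 4.6 4.6
  endloop
 endfacet
 facet normal -0.336 -0.554 0.762
  outer loop
   vertex 3.2 1.8 3.8
   vertex 0.4 4.6 4.6
   vertex 1.8 1.0 2.6
  endloop
 endfacet
 facet normal -0.239 -0.656 0.716
  outer loop
   vertex 3.2 1.8 3.8
   vertex 1.8 1.0 2.6
   vertex 4.8 1.0 3.6
  endloop
 endfacet
 facet normal -0.884 -0.015 -0.467
  outer loop
   vertex 1.4 1.8 2.8
   vertex 0.4 4.6 4.6
   vertex 2.0 3.8 1.6
  endloop
 endfacet
 facet normal -0.822 -0.485 0.299
  outer loop
   vertex 1.4 1.8 2.8
   vertex 1.8 1.0 2.6
   vertex 0.4 4.6 4.6
  endloop
 endfacet
 facet normal -0.840 -0.071 -0.538
  outer loop
   vertex 1.4 1.8 2.8
   vertex 2.0 3.8 1.6
   vertex 2.8 0.4 0.8
  endloop
 endfacet
 facet normal -0.865 -0.341 -0.367
  outer loop
   vertex 1.4 1.8 2.8
   vertex 2.8 0.4 0.8
   vertex 1.8 1.0 2.6
  endloop
 endfacet
 facet normal 0.242 -0.970 0.035
  outer loop
   vertex 4.2 0.8 2.2
   vertex 4.8 1.0 3.6
   vertex 2.8 0.4 0.8
  endloop
 endfacet
 facet normal 0.816 0.408 -0.408
  outer loop
   vertex 4.2 0.8 2.2
   vertex 2.2 4.4 1.8
   vertex 4.8 1.0 3.6
  endloop
 endfacet
 facet normal 0.639 0.275 -0.718
  outer loop
   vertex 4.2 0.8 2.2
   vertex 2.8 0.4 0.8
   vertex 2.2 4.4 1.8
  endloop
 endfacet
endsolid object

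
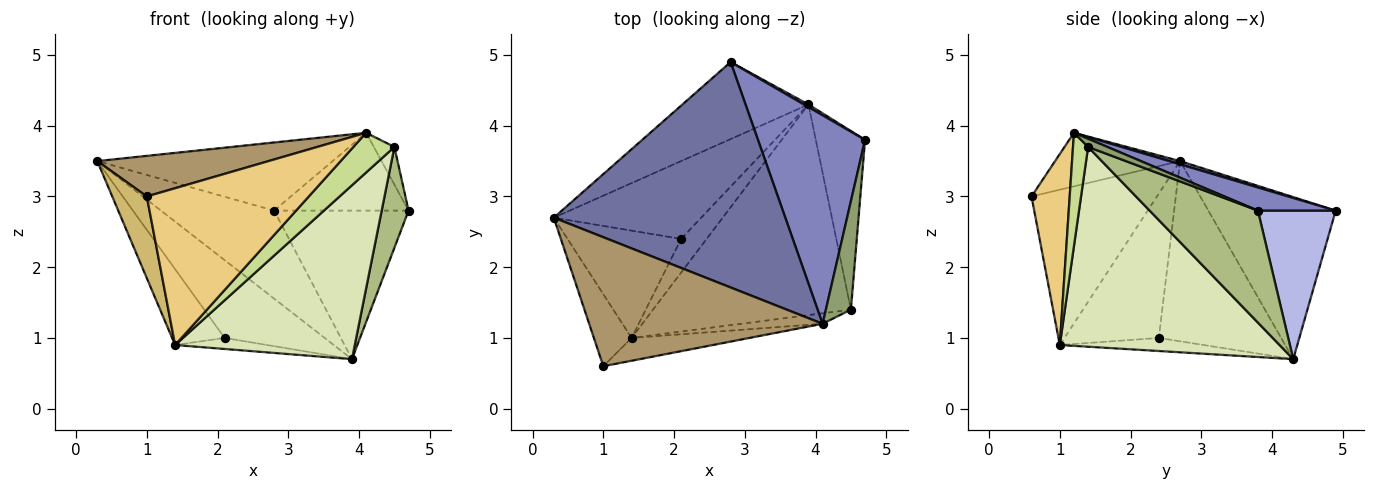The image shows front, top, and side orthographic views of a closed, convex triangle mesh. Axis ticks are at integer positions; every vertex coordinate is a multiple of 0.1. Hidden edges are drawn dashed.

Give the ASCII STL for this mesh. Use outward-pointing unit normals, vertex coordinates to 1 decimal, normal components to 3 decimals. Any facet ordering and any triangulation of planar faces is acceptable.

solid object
 facet normal 0.013 0.289 0.957
  outer loop
   vertex 2.8 4.9 2.8
   vertex 0.3 2.7 3.5
   vertex 4.1 1.2 3.9
  endloop
 endfacet
 facet normal 0.198 0.343 0.918
  outer loop
   vertex 2.8 4.9 2.8
   vertex 4.1 1.2 3.9
   vertex 4.7 3.8 2.8
  endloop
 endfacet
 facet normal -0.646 0.574 -0.503
  outer loop
   vertex 2.8 4.9 2.8
   vertex 3.9 4.3 0.7
   vertex 0.3 2.7 3.5
  endloop
 endfacet
 facet normal 0.501 0.865 0.015
  outer loop
   vertex 2.8 4.9 2.8
   vertex 4.7 3.8 2.8
   vertex 3.9 4.3 0.7
  endloop
 endfacet
 facet normal 0.294 0.314 0.903
  outer loop
   vertex 4.5 1.4 3.7
   vertex 4.7 3.8 2.8
   vertex 4.1 1.2 3.9
  endloop
 endfacet
 facet normal 0.893 -0.222 -0.393
  outer loop
   vertex 4.5 1.4 3.7
   vertex 3.9 4.3 0.7
   vertex 4.7 3.8 2.8
  endloop
 endfacet
 facet normal 0.335 -0.911 -0.241
  outer loop
   vertex 4.5 1.4 3.7
   vertex 4.1 1.2 3.9
   vertex 1.4 1.0 0.9
  endloop
 endfacet
 facet normal 0.614 -0.502 -0.608
  outer loop
   vertex 4.5 1.4 3.7
   vertex 1.4 1.0 0.9
   vertex 3.9 4.3 0.7
  endloop
 endfacet
 facet normal -0.214 -0.293 0.932
  outer loop
   vertex 1.0 0.6 3.0
   vertex 4.1 1.2 3.9
   vertex 0.3 2.7 3.5
  endloop
 endfacet
 facet normal -0.939 -0.259 -0.228
  outer loop
   vertex 1.0 0.6 3.0
   vertex 0.3 2.7 3.5
   vertex 1.4 1.0 0.9
  endloop
 endfacet
 facet normal 0.227 -0.964 -0.140
  outer loop
   vertex 1.0 0.6 3.0
   vertex 1.4 1.0 0.9
   vertex 4.1 1.2 3.9
  endloop
 endfacet
 facet normal -0.654 0.535 -0.535
  outer loop
   vertex 2.1 2.4 1.0
   vertex 0.3 2.7 3.5
   vertex 3.9 4.3 0.7
  endloop
 endfacet
 facet normal -0.720 0.401 -0.567
  outer loop
   vertex 2.1 2.4 1.0
   vertex 1.4 1.0 0.9
   vertex 0.3 2.7 3.5
  endloop
 endfacet
 facet normal -0.438 0.280 -0.854
  outer loop
   vertex 2.1 2.4 1.0
   vertex 3.9 4.3 0.7
   vertex 1.4 1.0 0.9
  endloop
 endfacet
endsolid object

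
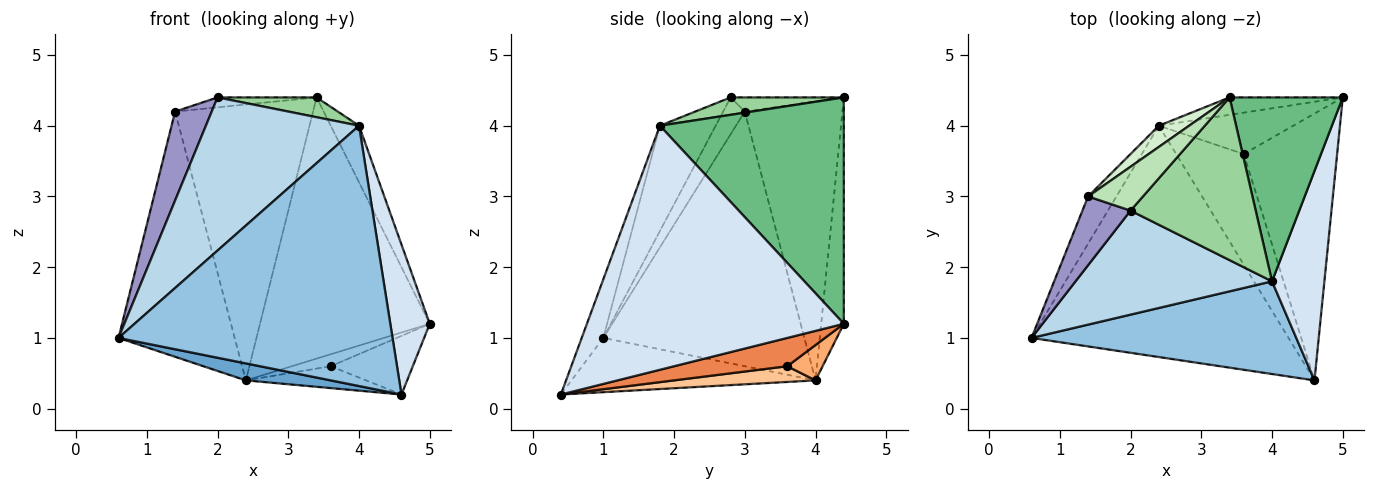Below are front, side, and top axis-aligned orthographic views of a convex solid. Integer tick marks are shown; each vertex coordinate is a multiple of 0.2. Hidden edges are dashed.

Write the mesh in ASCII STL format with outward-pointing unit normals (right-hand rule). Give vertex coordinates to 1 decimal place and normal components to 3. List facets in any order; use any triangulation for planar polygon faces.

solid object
 facet normal -0.206 -0.072 -0.976
  outer loop
   vertex 2.4 4.0 0.4
   vertex 4.6 0.4 0.2
   vertex 0.6 1.0 1.0
  endloop
 endfacet
 facet normal -0.074 -0.940 0.334
  outer loop
   vertex 4.0 1.8 4.0
   vertex 0.6 1.0 1.0
   vertex 4.6 0.4 0.2
  endloop
 endfacet
 facet normal -0.288 -0.792 0.538
  outer loop
   vertex 4.0 1.8 4.0
   vertex 2.0 2.8 4.4
   vertex 0.6 1.0 1.0
  endloop
 endfacet
 facet normal 0.967 -0.149 0.207
  outer loop
   vertex 4.0 1.8 4.0
   vertex 4.6 0.4 0.2
   vertex 5.0 4.4 1.2
  endloop
 endfacet
 facet normal 0.284 0.206 -0.937
  outer loop
   vertex 3.6 3.6 0.6
   vertex 5.0 4.4 1.2
   vertex 4.6 0.4 0.2
  endloop
 endfacet
 facet normal 0.245 0.270 -0.931
  outer loop
   vertex 3.6 3.6 0.6
   vertex 2.4 4.0 0.4
   vertex 5.0 4.4 1.2
  endloop
 endfacet
 facet normal 0.222 0.189 -0.956
  outer loop
   vertex 3.6 3.6 0.6
   vertex 4.6 0.4 0.2
   vertex 2.4 4.0 0.4
  endloop
 endfacet
 facet normal -0.132 0.989 -0.066
  outer loop
   vertex 3.4 4.4 4.4
   vertex 5.0 4.4 1.2
   vertex 2.4 4.0 0.4
  endloop
 endfacet
 facet normal 0.886 0.136 0.443
  outer loop
   vertex 3.4 4.4 4.4
   vertex 4.0 1.8 4.0
   vertex 5.0 4.4 1.2
  endloop
 endfacet
 facet normal 0.137 -0.120 0.983
  outer loop
   vertex 3.4 4.4 4.4
   vertex 2.0 2.8 4.4
   vertex 4.0 1.8 4.0
  endloop
 endfacet
 facet normal -0.244 0.214 0.946
  outer loop
   vertex 1.4 3.0 4.2
   vertex 2.0 2.8 4.4
   vertex 3.4 4.4 4.4
  endloop
 endfacet
 facet normal -0.577 0.815 0.063
  outer loop
   vertex 1.4 3.0 4.2
   vertex 3.4 4.4 4.4
   vertex 2.4 4.0 0.4
  endloop
 endfacet
 facet normal -0.424 -0.717 0.554
  outer loop
   vertex 1.4 3.0 4.2
   vertex 0.6 1.0 1.0
   vertex 2.0 2.8 4.4
  endloop
 endfacet
 facet normal -0.862 0.498 -0.096
  outer loop
   vertex 1.4 3.0 4.2
   vertex 2.4 4.0 0.4
   vertex 0.6 1.0 1.0
  endloop
 endfacet
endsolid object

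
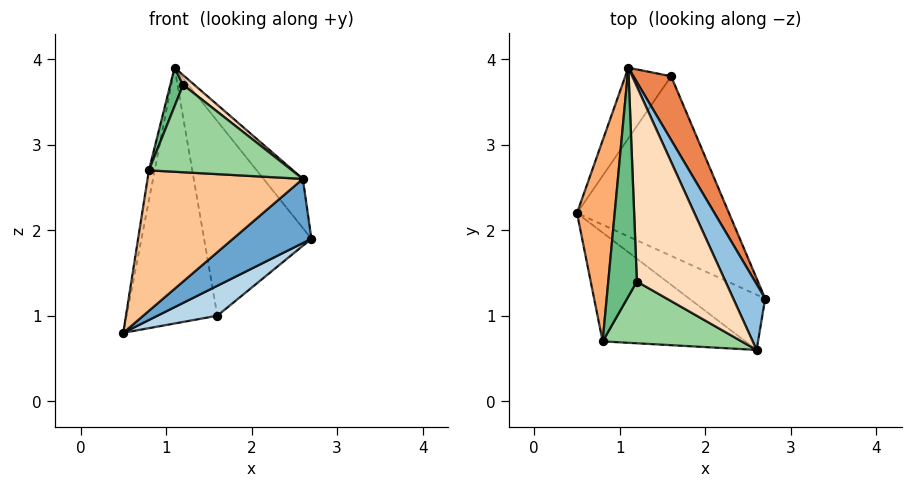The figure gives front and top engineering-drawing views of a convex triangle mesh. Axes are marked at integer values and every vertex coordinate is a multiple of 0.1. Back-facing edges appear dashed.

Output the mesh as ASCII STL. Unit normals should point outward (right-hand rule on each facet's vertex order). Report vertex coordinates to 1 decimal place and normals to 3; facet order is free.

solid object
 facet normal -0.018 -0.758 -0.652
  outer loop
   vertex 2.6 0.6 2.6
   vertex 0.5 2.2 0.8
   vertex 2.7 1.2 1.9
  endloop
 endfacet
 facet normal 0.895 0.267 0.356
  outer loop
   vertex 2.6 0.6 2.6
   vertex 2.7 1.2 1.9
   vertex 1.1 3.9 3.9
  endloop
 endfacet
 facet normal 0.386 -0.152 -0.910
  outer loop
   vertex 1.6 3.8 1.0
   vertex 2.7 1.2 1.9
   vertex 0.5 2.2 0.8
  endloop
 endfacet
 facet normal -0.804 0.573 -0.158
  outer loop
   vertex 1.6 3.8 1.0
   vertex 0.5 2.2 0.8
   vertex 1.1 3.9 3.9
  endloop
 endfacet
 facet normal 0.894 0.426 0.139
  outer loop
   vertex 1.6 3.8 1.0
   vertex 1.1 3.9 3.9
   vertex 2.7 1.2 1.9
  endloop
 endfacet
 facet normal -0.984 0.026 0.176
  outer loop
   vertex 0.8 0.7 2.7
   vertex 1.1 3.9 3.9
   vertex 0.5 2.2 0.8
  endloop
 endfacet
 facet normal -0.078 -0.788 -0.610
  outer loop
   vertex 0.8 0.7 2.7
   vertex 0.5 2.2 0.8
   vertex 2.6 0.6 2.6
  endloop
 endfacet
 facet normal 0.603 -0.040 0.797
  outer loop
   vertex 1.2 1.4 3.7
   vertex 2.6 0.6 2.6
   vertex 1.1 3.9 3.9
  endloop
 endfacet
 facet normal -0.909 -0.069 0.412
  outer loop
   vertex 1.2 1.4 3.7
   vertex 1.1 3.9 3.9
   vertex 0.8 0.7 2.7
  endloop
 endfacet
 facet normal -0.013 -0.817 0.577
  outer loop
   vertex 1.2 1.4 3.7
   vertex 0.8 0.7 2.7
   vertex 2.6 0.6 2.6
  endloop
 endfacet
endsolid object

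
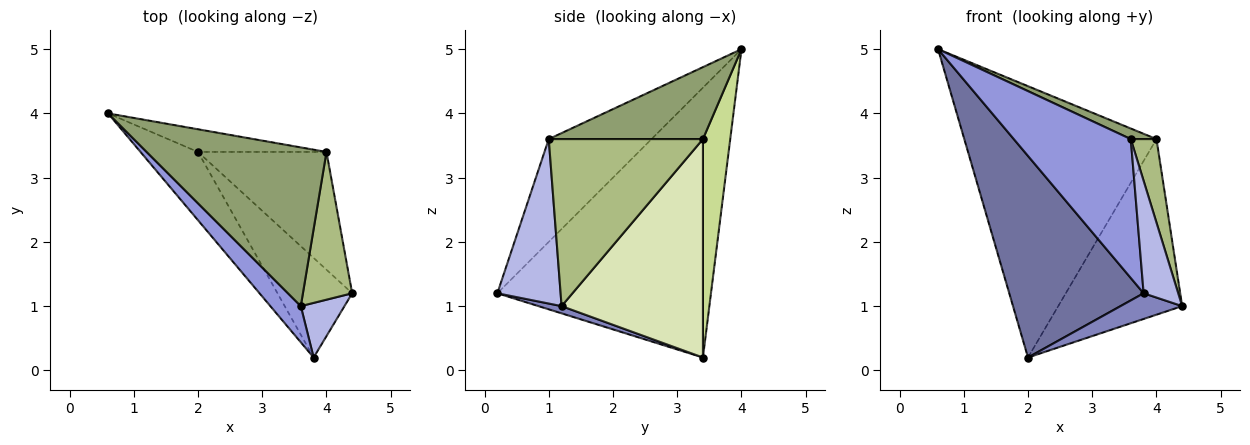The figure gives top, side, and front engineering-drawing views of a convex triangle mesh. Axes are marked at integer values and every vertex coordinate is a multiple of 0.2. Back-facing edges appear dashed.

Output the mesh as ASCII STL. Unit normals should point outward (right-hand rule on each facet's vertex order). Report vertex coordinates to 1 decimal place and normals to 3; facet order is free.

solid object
 facet normal -0.833 -0.524 -0.177
  outer loop
   vertex 2.0 3.4 0.2
   vertex 3.8 0.2 1.2
   vertex 0.6 4.0 5.0
  endloop
 endfacet
 facet normal 0.093 -0.249 -0.964
  outer loop
   vertex 2.0 3.4 0.2
   vertex 4.4 1.2 1.0
   vertex 3.8 0.2 1.2
  endloop
 endfacet
 facet normal -0.648 -0.737 0.192
  outer loop
   vertex 3.6 1.0 3.6
   vertex 0.6 4.0 5.0
   vertex 3.8 0.2 1.2
  endloop
 endfacet
 facet normal 0.854 -0.467 0.227
  outer loop
   vertex 3.6 1.0 3.6
   vertex 3.8 0.2 1.2
   vertex 4.4 1.2 1.0
  endloop
 endfacet
 facet normal 0.371 -0.062 0.927
  outer loop
   vertex 4.0 3.4 3.6
   vertex 0.6 4.0 5.0
   vertex 3.6 1.0 3.6
  endloop
 endfacet
 facet normal 0.947 -0.158 0.279
  outer loop
   vertex 4.0 3.4 3.6
   vertex 3.6 1.0 3.6
   vertex 4.4 1.2 1.0
  endloop
 endfacet
 facet normal 0.140 0.987 -0.082
  outer loop
   vertex 4.0 3.4 3.6
   vertex 2.0 3.4 0.2
   vertex 0.6 4.0 5.0
  endloop
 endfacet
 facet normal 0.688 0.603 -0.404
  outer loop
   vertex 4.0 3.4 3.6
   vertex 4.4 1.2 1.0
   vertex 2.0 3.4 0.2
  endloop
 endfacet
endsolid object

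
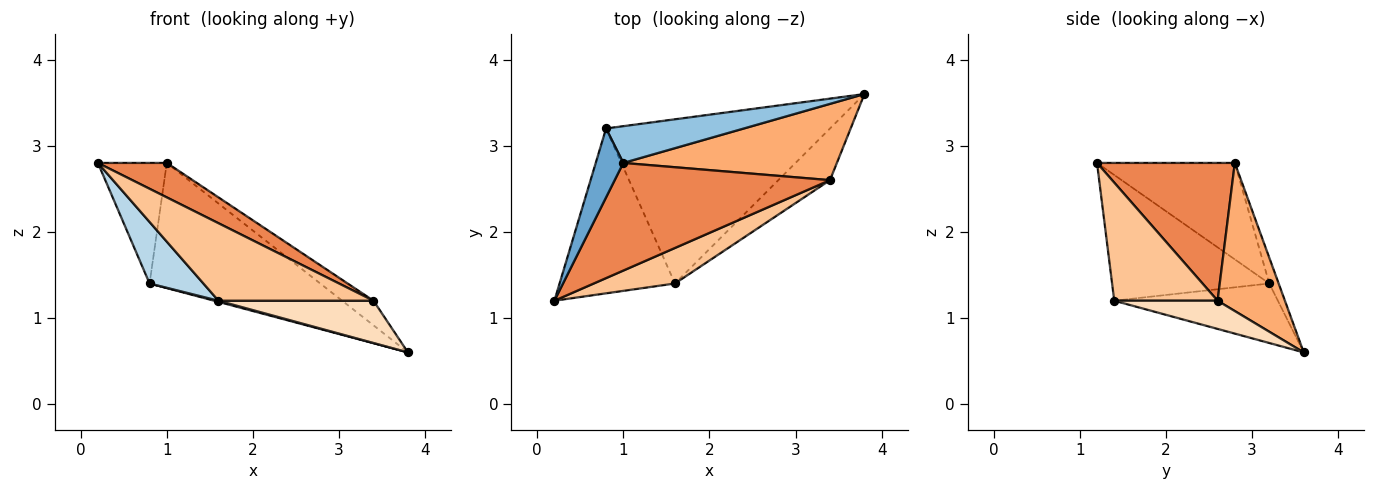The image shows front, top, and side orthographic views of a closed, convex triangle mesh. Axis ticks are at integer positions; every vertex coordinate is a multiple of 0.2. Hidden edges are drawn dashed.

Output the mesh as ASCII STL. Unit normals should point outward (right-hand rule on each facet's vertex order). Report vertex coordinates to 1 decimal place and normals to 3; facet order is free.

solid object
 facet normal -0.867 0.433 0.248
  outer loop
   vertex 0.8 3.2 1.4
   vertex 0.2 1.2 2.8
   vertex 1.0 2.8 2.8
  endloop
 endfacet
 facet normal -0.053 0.958 0.281
  outer loop
   vertex 0.8 3.2 1.4
   vertex 1.0 2.8 2.8
   vertex 3.8 3.6 0.6
  endloop
 endfacet
 facet normal -0.714 -0.245 -0.656
  outer loop
   vertex 1.6 1.4 1.2
   vertex 0.2 1.2 2.8
   vertex 0.8 3.2 1.4
  endloop
 endfacet
 facet normal -0.257 -0.007 -0.966
  outer loop
   vertex 1.6 1.4 1.2
   vertex 0.8 3.2 1.4
   vertex 3.8 3.6 0.6
  endloop
 endfacet
 facet normal 0.520 -0.260 0.813
  outer loop
   vertex 3.4 2.6 1.2
   vertex 1.0 2.8 2.8
   vertex 0.2 1.2 2.8
  endloop
 endfacet
 facet normal 0.551 0.256 0.794
  outer loop
   vertex 3.4 2.6 1.2
   vertex 3.8 3.6 0.6
   vertex 1.0 2.8 2.8
  endloop
 endfacet
 facet normal 0.518 -0.777 0.356
  outer loop
   vertex 3.4 2.6 1.2
   vertex 0.2 1.2 2.8
   vertex 1.6 1.4 1.2
  endloop
 endfacet
 facet normal 0.389 -0.583 -0.713
  outer loop
   vertex 3.4 2.6 1.2
   vertex 1.6 1.4 1.2
   vertex 3.8 3.6 0.6
  endloop
 endfacet
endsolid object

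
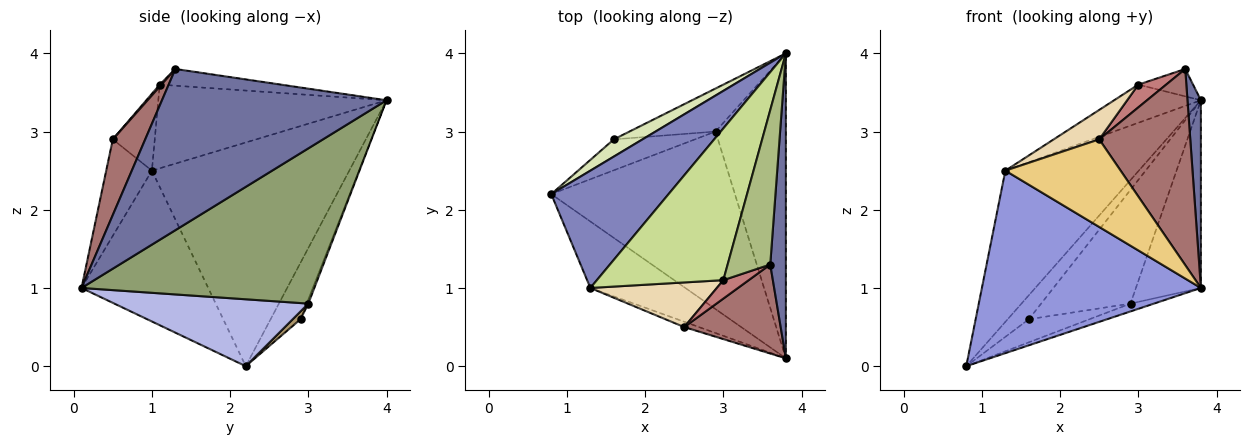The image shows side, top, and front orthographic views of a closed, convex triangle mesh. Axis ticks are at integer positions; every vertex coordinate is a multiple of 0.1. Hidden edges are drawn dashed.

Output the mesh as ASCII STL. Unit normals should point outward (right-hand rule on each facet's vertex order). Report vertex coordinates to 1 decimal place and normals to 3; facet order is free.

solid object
 facet normal 0.994 -0.059 0.096
  outer loop
   vertex 3.6 1.3 3.8
   vertex 3.8 0.1 1.0
   vertex 3.8 4.0 3.4
  endloop
 endfacet
 facet normal -0.760 0.514 0.399
  outer loop
   vertex 1.3 1.0 2.5
   vertex 3.8 4.0 3.4
   vertex 0.8 2.2 0.0
  endloop
 endfacet
 facet normal -0.478 -0.826 -0.301
  outer loop
   vertex 1.3 1.0 2.5
   vertex 0.8 2.2 0.0
   vertex 3.8 0.1 1.0
  endloop
 endfacet
 facet normal 0.342 0.041 -0.939
  outer loop
   vertex 2.9 3.0 0.8
   vertex 3.8 0.1 1.0
   vertex 0.8 2.2 0.0
  endloop
 endfacet
 facet normal 0.883 0.246 -0.400
  outer loop
   vertex 2.9 3.0 0.8
   vertex 3.8 4.0 3.4
   vertex 3.8 0.1 1.0
  endloop
 endfacet
 facet normal -0.360 0.163 0.918
  outer loop
   vertex 3.0 1.1 3.6
   vertex 3.6 1.3 3.8
   vertex 3.8 4.0 3.4
  endloop
 endfacet
 facet normal -0.540 0.205 0.816
  outer loop
   vertex 3.0 1.1 3.6
   vertex 3.8 4.0 3.4
   vertex 1.3 1.0 2.5
  endloop
 endfacet
 facet normal -0.754 0.534 0.383
  outer loop
   vertex 1.6 2.9 0.6
   vertex 0.8 2.2 0.0
   vertex 3.8 4.0 3.4
  endloop
 endfacet
 facet normal 0.077 0.597 -0.799
  outer loop
   vertex 1.6 2.9 0.6
   vertex 2.9 3.0 0.8
   vertex 0.8 2.2 0.0
  endloop
 endfacet
 facet normal -0.018 0.935 -0.354
  outer loop
   vertex 1.6 2.9 0.6
   vertex 3.8 4.0 3.4
   vertex 2.9 3.0 0.8
  endloop
 endfacet
 facet normal -0.368 -0.928 -0.056
  outer loop
   vertex 2.5 0.5 2.9
   vertex 1.3 1.0 2.5
   vertex 3.8 0.1 1.0
  endloop
 endfacet
 facet normal -0.453 -0.491 0.744
  outer loop
   vertex 2.5 0.5 2.9
   vertex 3.0 1.1 3.6
   vertex 1.3 1.0 2.5
  endloop
 endfacet
 facet normal 0.308 -0.866 0.393
  outer loop
   vertex 2.5 0.5 2.9
   vertex 3.8 0.1 1.0
   vertex 3.6 1.3 3.8
  endloop
 endfacet
 facet normal 0.048 -0.775 0.630
  outer loop
   vertex 2.5 0.5 2.9
   vertex 3.6 1.3 3.8
   vertex 3.0 1.1 3.6
  endloop
 endfacet
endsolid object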